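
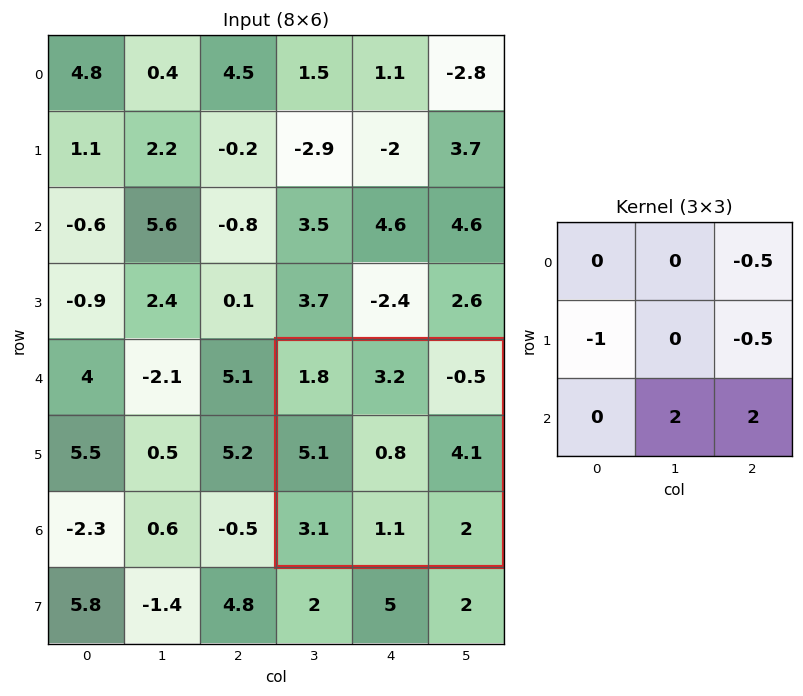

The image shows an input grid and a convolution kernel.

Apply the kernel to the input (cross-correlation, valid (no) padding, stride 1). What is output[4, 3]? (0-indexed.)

The receptive field on the input at this output position is [1.8 3.2 -0.5 / 5.1 0.8 4.1 / 3.1 1.1 2]. Elementwise product with the kernel and sum: -0.5·-0.5 + 5.1·-1 + 4.1·-0.5 + 1.1·2 + 2·2.

-0.7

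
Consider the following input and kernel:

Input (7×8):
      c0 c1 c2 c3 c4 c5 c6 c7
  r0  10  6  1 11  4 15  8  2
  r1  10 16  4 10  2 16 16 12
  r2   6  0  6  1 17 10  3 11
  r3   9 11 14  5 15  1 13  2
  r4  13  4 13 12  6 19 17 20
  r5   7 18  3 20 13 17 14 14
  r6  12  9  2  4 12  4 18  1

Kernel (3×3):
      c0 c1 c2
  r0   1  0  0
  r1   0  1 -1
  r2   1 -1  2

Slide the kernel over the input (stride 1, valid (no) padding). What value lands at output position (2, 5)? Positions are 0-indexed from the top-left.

The receptive field on the input at this output position is [10 3 11 / 1 13 2 / 19 17 20]. Elementwise product with the kernel and sum: 10·1 + 13·1 + 2·-1 + 19·1 + 17·-1 + 20·2.

63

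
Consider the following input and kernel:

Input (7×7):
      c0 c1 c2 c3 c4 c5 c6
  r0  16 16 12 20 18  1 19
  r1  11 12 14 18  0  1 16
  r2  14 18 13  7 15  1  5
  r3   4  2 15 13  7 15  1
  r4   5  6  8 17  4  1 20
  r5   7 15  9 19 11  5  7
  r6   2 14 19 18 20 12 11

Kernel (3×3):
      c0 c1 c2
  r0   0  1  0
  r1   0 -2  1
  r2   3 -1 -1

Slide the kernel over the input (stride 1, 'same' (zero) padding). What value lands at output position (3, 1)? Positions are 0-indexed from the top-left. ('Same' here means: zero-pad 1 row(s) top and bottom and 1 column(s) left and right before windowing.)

The receptive field on the zero-padded input at this output position is [14 18 13 / 4 2 15 / 5 6 8]. Elementwise product with the kernel and sum: 18·1 + 2·-2 + 15·1 + 5·3 + 6·-1 + 8·-1.

30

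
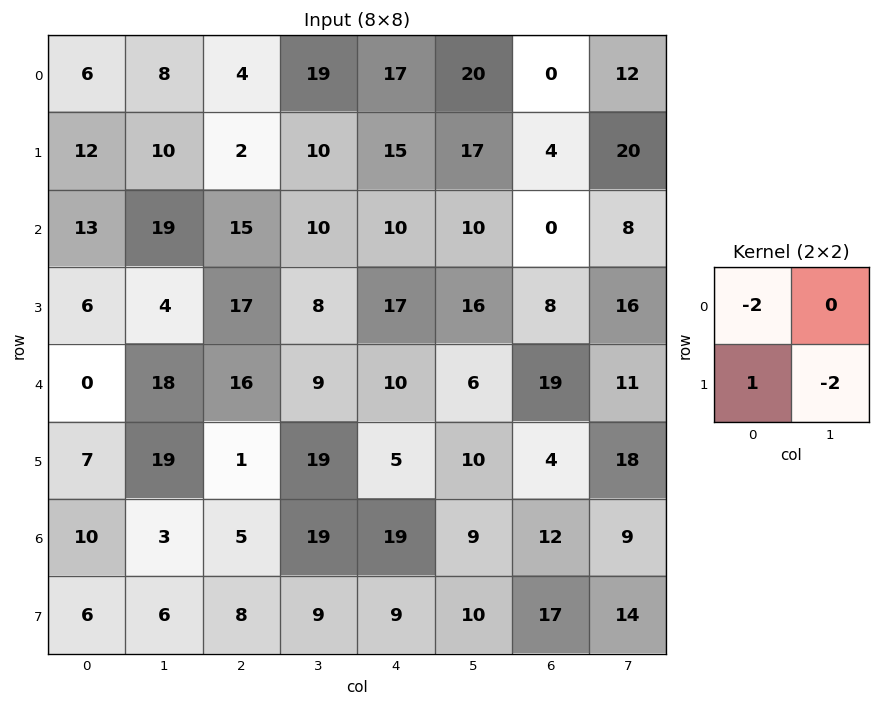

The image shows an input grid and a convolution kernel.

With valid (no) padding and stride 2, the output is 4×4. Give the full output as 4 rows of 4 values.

-20 -26 -53 -36
-28 -29 -35 -24
-31 -69 -35 -70
-26 -20 -49 -35

Output[0,0]: The receptive field on the input at this output position is [6 8 / 12 10]. Elementwise product with the kernel and sum: 6·-2 + 12·1 + 10·-2.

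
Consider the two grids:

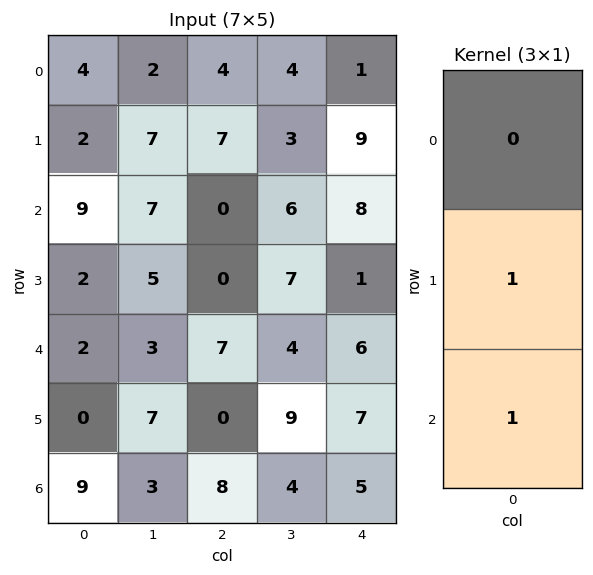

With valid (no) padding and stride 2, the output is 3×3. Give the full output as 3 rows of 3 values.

11 7 17
4 7 7
9 8 12

Output[0,0]: The receptive field on the input at this output position is [4 / 2 / 9]. Elementwise product with the kernel and sum: 2·1 + 9·1.
Output[0,1]: The receptive field on the input at this output position is [4 / 7 / 0]. Elementwise product with the kernel and sum: 7·1 + 0·1.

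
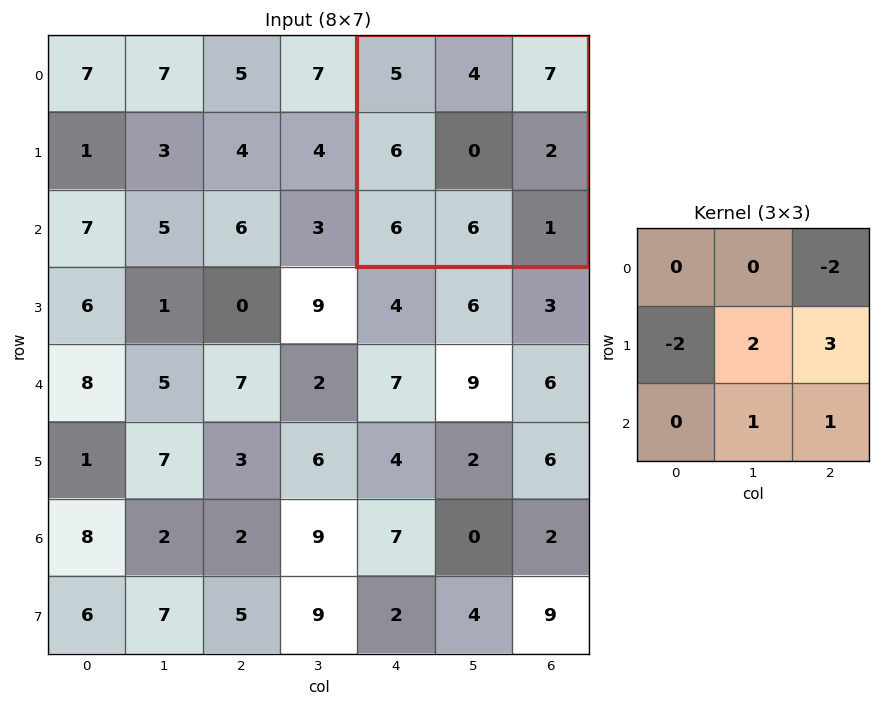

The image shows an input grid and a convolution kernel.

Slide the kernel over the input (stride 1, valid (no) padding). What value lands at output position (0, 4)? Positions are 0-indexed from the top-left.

-13

The receptive field on the input at this output position is [5 4 7 / 6 0 2 / 6 6 1]. Elementwise product with the kernel and sum: 7·-2 + 6·-2 + 0·2 + 2·3 + 6·1 + 1·1.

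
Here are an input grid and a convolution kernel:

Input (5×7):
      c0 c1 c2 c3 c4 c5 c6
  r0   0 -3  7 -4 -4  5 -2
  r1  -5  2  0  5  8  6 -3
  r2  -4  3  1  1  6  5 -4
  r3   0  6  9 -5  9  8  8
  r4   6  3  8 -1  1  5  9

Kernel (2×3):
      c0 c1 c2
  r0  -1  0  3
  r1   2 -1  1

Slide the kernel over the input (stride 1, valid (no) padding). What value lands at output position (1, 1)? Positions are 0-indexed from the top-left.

The receptive field on the input at this output position is [2 0 5 / 3 1 1]. Elementwise product with the kernel and sum: 2·-1 + 5·3 + 3·2 + 1·-1 + 1·1.

19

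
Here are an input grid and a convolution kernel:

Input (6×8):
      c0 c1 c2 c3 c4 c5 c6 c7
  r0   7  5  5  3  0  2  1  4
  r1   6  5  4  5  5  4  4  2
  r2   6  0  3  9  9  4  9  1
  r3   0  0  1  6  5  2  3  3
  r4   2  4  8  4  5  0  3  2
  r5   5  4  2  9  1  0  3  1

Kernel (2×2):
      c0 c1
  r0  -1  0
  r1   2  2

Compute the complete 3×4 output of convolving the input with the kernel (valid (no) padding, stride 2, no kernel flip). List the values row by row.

15 13 18 11
-6 11 5 3
16 14 -3 5

Output[0,0]: The receptive field on the input at this output position is [7 5 / 6 5]. Elementwise product with the kernel and sum: 7·-1 + 6·2 + 5·2.
Output[0,1]: The receptive field on the input at this output position is [5 3 / 4 5]. Elementwise product with the kernel and sum: 5·-1 + 4·2 + 5·2.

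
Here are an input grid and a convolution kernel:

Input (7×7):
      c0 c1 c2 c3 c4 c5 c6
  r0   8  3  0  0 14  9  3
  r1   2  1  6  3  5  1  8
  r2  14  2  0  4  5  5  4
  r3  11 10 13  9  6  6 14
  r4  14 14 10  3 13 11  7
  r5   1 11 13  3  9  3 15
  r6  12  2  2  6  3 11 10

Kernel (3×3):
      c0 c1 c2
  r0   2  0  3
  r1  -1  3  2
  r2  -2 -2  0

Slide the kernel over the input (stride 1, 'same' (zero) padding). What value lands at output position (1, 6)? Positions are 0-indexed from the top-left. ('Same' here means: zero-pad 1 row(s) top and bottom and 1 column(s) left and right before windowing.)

The receptive field on the zero-padded input at this output position is [9 3 0 / 1 8 0 / 5 4 0]. Elementwise product with the kernel and sum: 9·2 + 0·3 + 1·-1 + 8·3 + 0·2 + 5·-2 + 4·-2.

23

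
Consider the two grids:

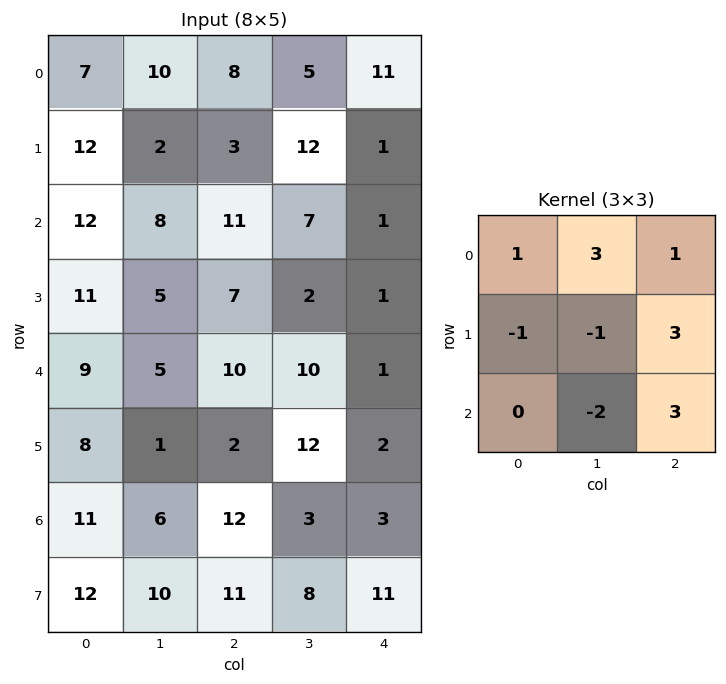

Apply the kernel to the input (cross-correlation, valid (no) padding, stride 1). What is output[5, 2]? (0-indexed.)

The receptive field on the input at this output position is [2 12 2 / 12 3 3 / 11 8 11]. Elementwise product with the kernel and sum: 2·1 + 12·3 + 2·1 + 12·-1 + 3·-1 + 3·3 + 8·-2 + 11·3.

51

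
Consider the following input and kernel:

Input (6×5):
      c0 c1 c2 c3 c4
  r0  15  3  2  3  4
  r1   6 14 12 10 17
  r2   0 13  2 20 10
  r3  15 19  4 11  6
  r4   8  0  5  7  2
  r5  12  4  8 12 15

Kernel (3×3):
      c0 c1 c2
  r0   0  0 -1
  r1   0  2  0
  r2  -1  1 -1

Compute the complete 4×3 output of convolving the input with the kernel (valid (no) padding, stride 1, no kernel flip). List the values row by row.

Output[0,0]: The receptive field on the input at this output position is [15 3 2 / 6 14 12 / 0 13 2]. Elementwise product with the kernel and sum: 2·-1 + 14·2 + 0·-1 + 13·1 + 2·-1.
Output[0,1]: The receptive field on the input at this output position is [3 2 3 / 14 12 10 / 13 2 20]. Elementwise product with the kernel and sum: 3·-1 + 12·2 + 13·-1 + 2·1 + 20·-1.

37 -10 24
14 -32 24
23 -14 12
-20 -9 -3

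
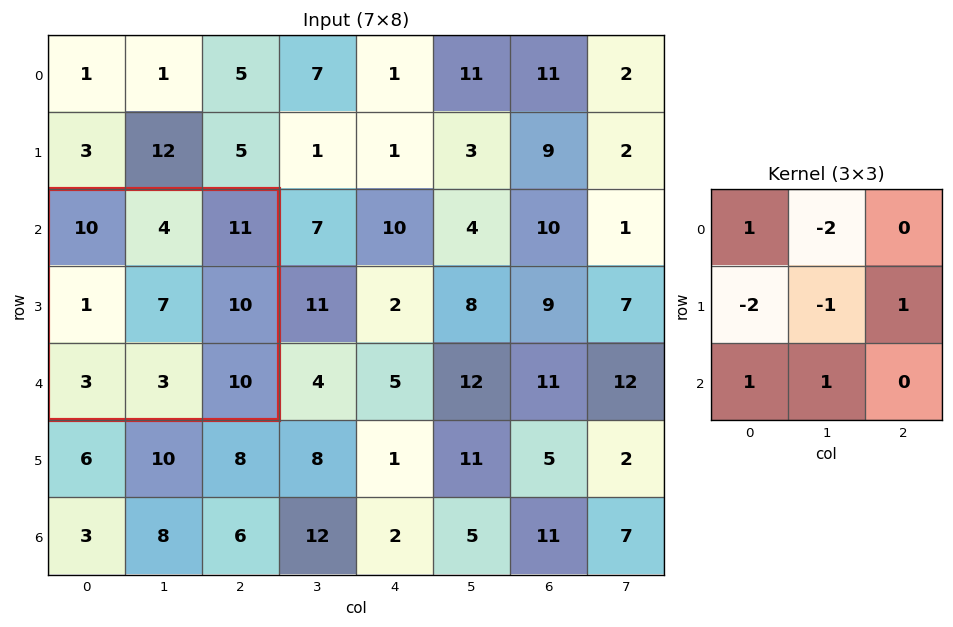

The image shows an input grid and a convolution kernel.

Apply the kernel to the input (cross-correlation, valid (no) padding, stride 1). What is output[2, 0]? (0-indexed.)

9

The receptive field on the input at this output position is [10 4 11 / 1 7 10 / 3 3 10]. Elementwise product with the kernel and sum: 10·1 + 4·-2 + 1·-2 + 7·-1 + 10·1 + 3·1 + 3·1.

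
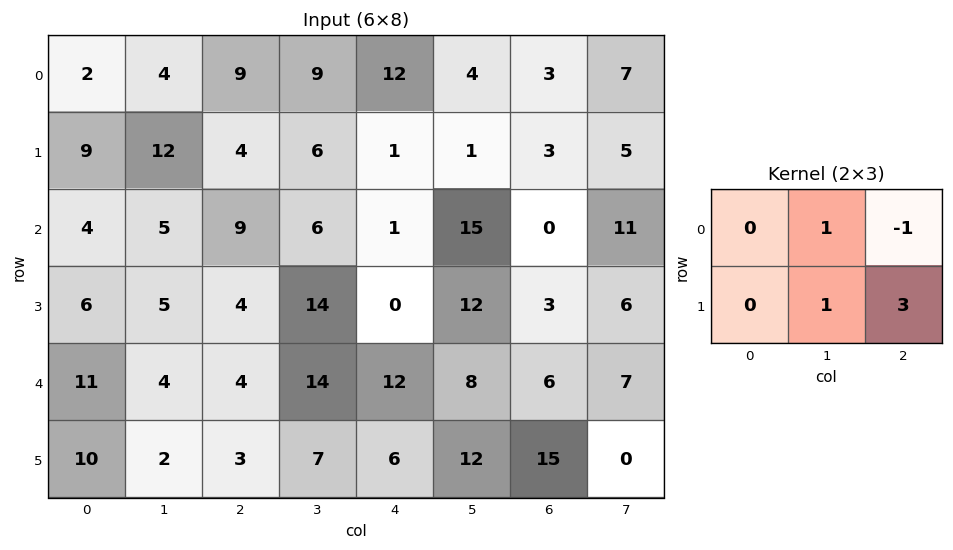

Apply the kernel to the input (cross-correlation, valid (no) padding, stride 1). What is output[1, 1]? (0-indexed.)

The receptive field on the input at this output position is [12 4 6 / 5 9 6]. Elementwise product with the kernel and sum: 4·1 + 6·-1 + 9·1 + 6·3.

25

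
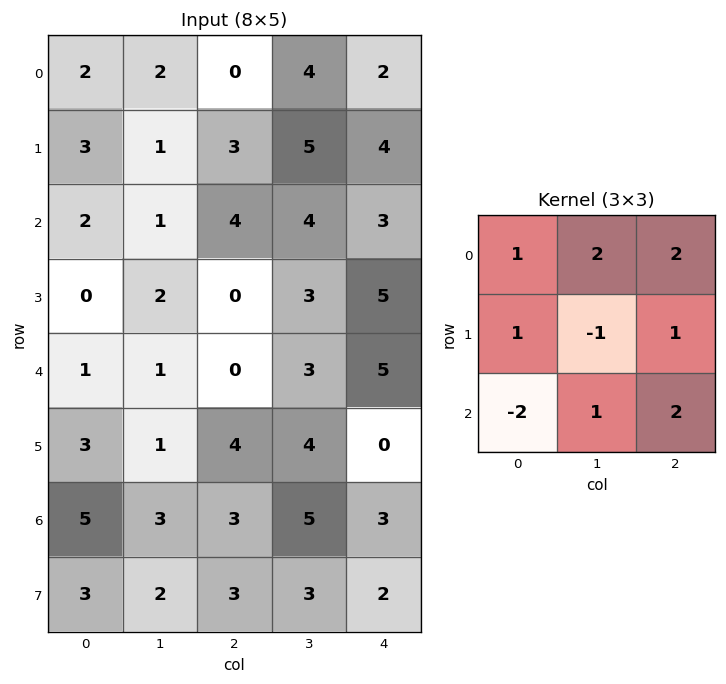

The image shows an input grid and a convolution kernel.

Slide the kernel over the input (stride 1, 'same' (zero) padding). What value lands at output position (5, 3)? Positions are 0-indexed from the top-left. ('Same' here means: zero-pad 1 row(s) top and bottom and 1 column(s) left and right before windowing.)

21

The receptive field on the zero-padded input at this output position is [0 3 5 / 4 4 0 / 3 5 3]. Elementwise product with the kernel and sum: 0·1 + 3·2 + 5·2 + 4·1 + 4·-1 + 0·1 + 3·-2 + 5·1 + 3·2.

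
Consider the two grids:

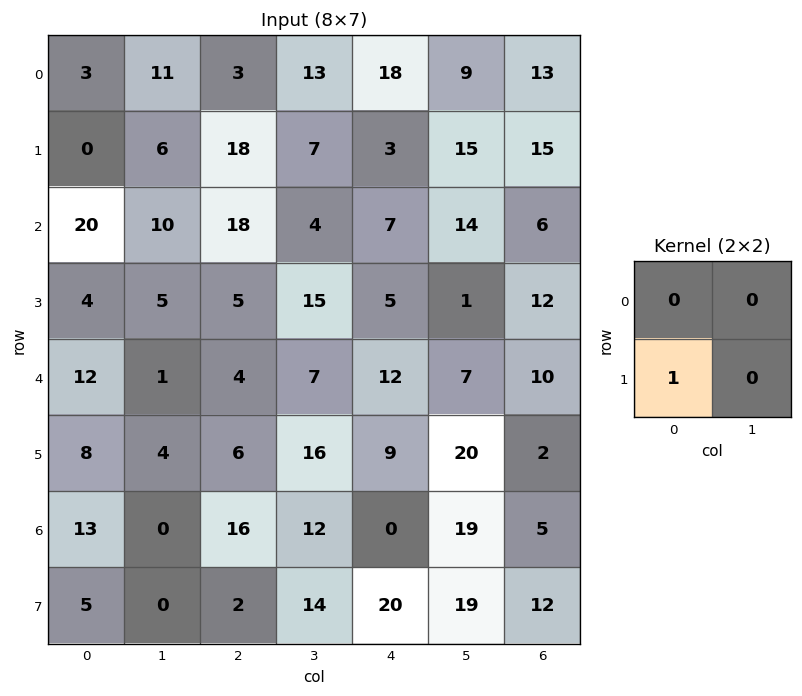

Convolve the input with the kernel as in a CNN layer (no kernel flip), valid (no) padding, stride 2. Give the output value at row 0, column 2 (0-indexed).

3

The receptive field on the input at this output position is [18 9 / 3 15]. Elementwise product with the kernel and sum: 3·1.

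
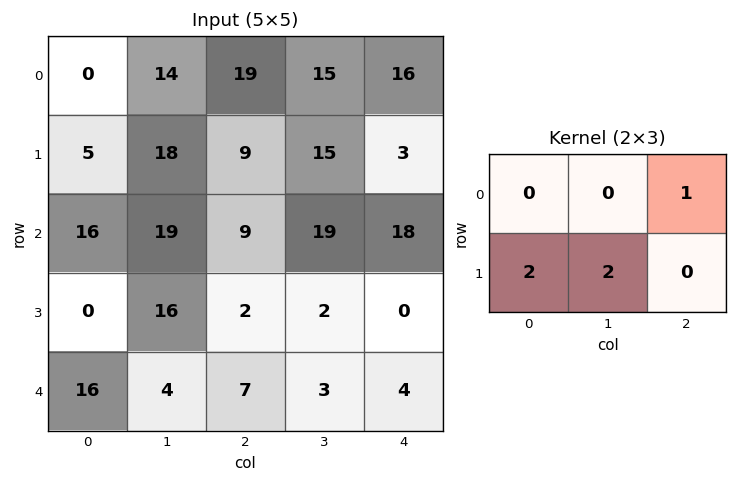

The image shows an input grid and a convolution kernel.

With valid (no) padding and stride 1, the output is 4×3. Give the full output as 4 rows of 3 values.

65 69 64
79 71 59
41 55 26
42 24 20

Output[0,0]: The receptive field on the input at this output position is [0 14 19 / 5 18 9]. Elementwise product with the kernel and sum: 19·1 + 5·2 + 18·2.
Output[0,1]: The receptive field on the input at this output position is [14 19 15 / 18 9 15]. Elementwise product with the kernel and sum: 15·1 + 18·2 + 9·2.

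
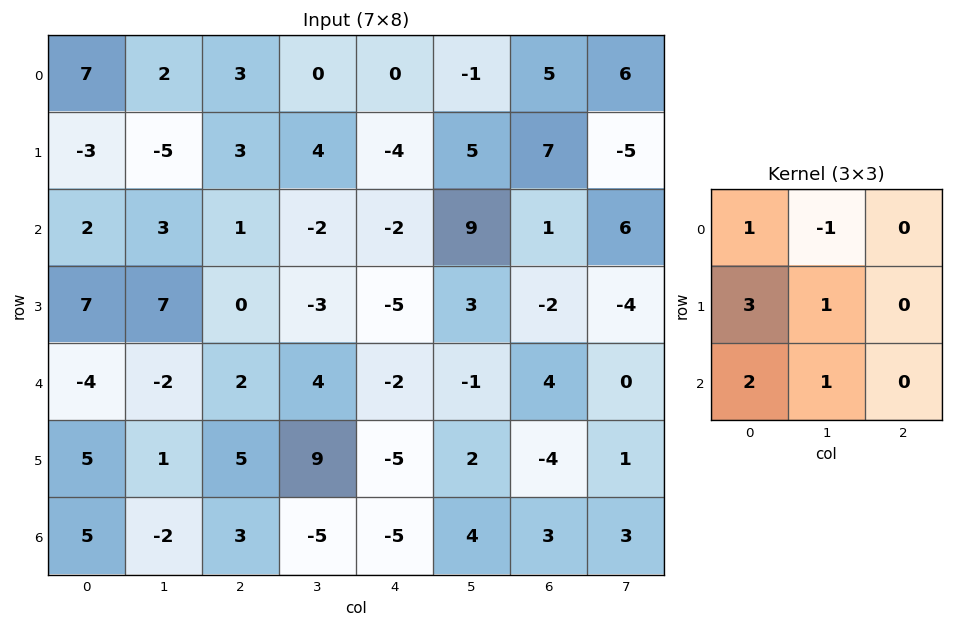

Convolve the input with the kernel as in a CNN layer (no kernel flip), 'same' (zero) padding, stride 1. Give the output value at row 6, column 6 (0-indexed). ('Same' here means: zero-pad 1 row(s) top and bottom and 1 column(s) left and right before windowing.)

The receptive field on the zero-padded input at this output position is [2 -4 1 / 4 3 3 / 0 0 0]. Elementwise product with the kernel and sum: 2·1 + -4·-1 + 4·3 + 3·1 + 0·2 + 0·1.

21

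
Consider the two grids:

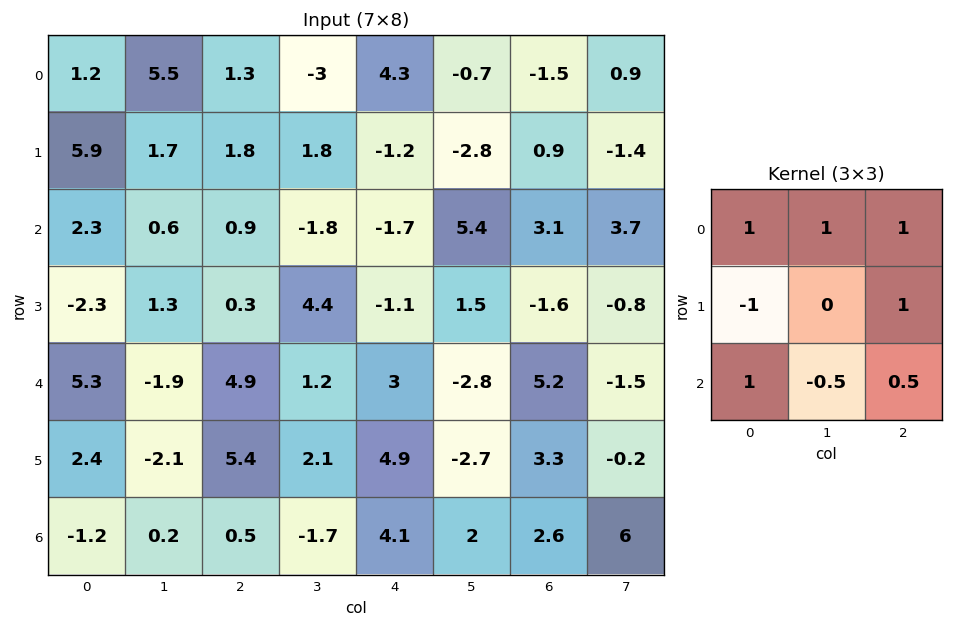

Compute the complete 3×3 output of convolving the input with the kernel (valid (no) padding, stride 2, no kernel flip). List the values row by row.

6.35 0.55 1.35
15.1 1.8 13.3
10.25 12 8.2

Output[0,0]: The receptive field on the input at this output position is [1.2 5.5 1.3 / 5.9 1.7 1.8 / 2.3 0.6 0.9]. Elementwise product with the kernel and sum: 1.2·1 + 5.5·1 + 1.3·1 + 5.9·-1 + 1.8·1 + 2.3·1 + 0.6·-0.5 + 0.9·0.5.
Output[0,1]: The receptive field on the input at this output position is [1.3 -3 4.3 / 1.8 1.8 -1.2 / 0.9 -1.8 -1.7]. Elementwise product with the kernel and sum: 1.3·1 + -3·1 + 4.3·1 + 1.8·-1 + -1.2·1 + 0.9·1 + -1.8·-0.5 + -1.7·0.5.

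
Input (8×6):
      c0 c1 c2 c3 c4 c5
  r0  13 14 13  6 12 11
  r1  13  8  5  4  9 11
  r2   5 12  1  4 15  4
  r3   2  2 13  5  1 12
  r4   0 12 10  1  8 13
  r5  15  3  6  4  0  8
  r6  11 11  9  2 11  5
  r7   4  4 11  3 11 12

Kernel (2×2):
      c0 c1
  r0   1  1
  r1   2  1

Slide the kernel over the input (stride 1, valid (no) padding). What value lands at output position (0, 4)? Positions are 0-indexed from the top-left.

The receptive field on the input at this output position is [12 11 / 9 11]. Elementwise product with the kernel and sum: 12·1 + 11·1 + 9·2 + 11·1.

52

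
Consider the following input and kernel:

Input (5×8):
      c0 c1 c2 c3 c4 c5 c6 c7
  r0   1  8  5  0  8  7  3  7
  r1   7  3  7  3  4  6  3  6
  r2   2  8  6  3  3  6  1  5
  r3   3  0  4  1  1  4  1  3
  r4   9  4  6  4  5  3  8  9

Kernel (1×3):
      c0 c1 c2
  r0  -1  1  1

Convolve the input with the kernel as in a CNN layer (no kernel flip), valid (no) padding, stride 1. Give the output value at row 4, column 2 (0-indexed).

The receptive field on the input at this output position is [6 4 5]. Elementwise product with the kernel and sum: 6·-1 + 4·1 + 5·1.

3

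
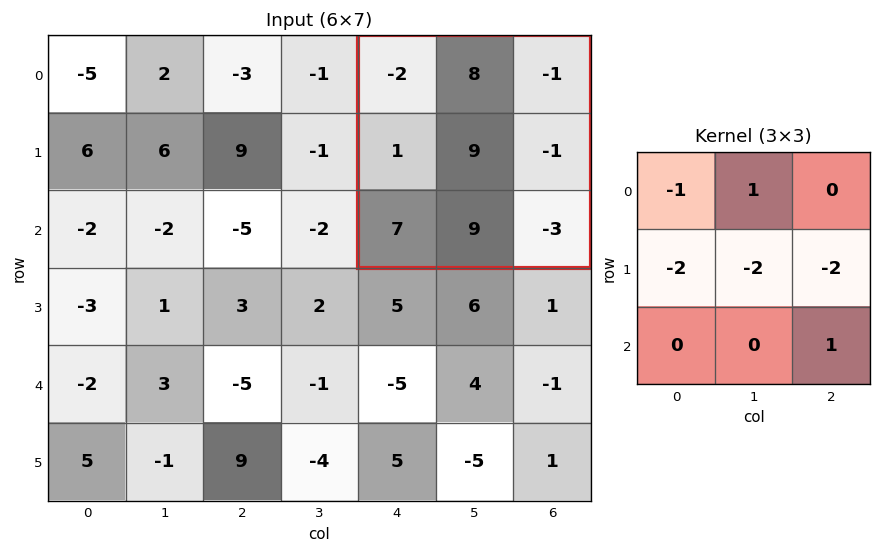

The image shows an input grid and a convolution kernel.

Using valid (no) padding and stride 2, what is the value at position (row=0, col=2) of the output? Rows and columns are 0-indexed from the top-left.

-11

The receptive field on the input at this output position is [-2 8 -1 / 1 9 -1 / 7 9 -3]. Elementwise product with the kernel and sum: -2·-1 + 8·1 + 1·-2 + 9·-2 + -1·-2 + -3·1.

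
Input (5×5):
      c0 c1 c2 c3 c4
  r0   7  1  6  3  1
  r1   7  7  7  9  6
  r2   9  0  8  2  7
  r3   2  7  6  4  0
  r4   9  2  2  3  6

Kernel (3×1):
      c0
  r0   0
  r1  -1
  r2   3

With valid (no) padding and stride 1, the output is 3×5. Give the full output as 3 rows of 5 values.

Output[0,0]: The receptive field on the input at this output position is [7 / 7 / 9]. Elementwise product with the kernel and sum: 7·-1 + 9·3.

20 -7 17 -3 15
-3 21 10 10 -7
25 -1 0 5 18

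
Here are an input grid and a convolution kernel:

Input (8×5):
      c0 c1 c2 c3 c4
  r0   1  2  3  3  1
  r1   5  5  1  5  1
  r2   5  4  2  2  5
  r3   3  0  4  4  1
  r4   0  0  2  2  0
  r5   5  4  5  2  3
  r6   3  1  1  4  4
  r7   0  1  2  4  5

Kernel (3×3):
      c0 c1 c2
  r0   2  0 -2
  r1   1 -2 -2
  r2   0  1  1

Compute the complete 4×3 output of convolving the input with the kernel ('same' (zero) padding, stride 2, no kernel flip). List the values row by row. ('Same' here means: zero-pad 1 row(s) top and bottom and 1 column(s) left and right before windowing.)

4 -4 2
-25 4 3
9 -9 13
-15 1 5

Output[0,0]: The receptive field on the zero-padded input at this output position is [0 0 0 / 0 1 2 / 0 5 5]. Elementwise product with the kernel and sum: 0·2 + 0·-2 + 0·1 + 1·-2 + 2·-2 + 5·1 + 5·1.
Output[0,1]: The receptive field on the zero-padded input at this output position is [0 0 0 / 2 3 3 / 5 1 5]. Elementwise product with the kernel and sum: 0·2 + 0·-2 + 2·1 + 3·-2 + 3·-2 + 1·1 + 5·1.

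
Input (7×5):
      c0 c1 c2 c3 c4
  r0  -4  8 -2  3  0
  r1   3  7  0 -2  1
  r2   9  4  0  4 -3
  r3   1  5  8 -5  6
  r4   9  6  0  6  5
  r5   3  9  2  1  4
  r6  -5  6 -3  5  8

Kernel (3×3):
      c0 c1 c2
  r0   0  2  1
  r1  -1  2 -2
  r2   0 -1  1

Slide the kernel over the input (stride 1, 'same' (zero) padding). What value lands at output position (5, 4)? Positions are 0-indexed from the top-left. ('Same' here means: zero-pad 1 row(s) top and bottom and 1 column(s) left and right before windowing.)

The receptive field on the zero-padded input at this output position is [6 5 0 / 1 4 0 / 5 8 0]. Elementwise product with the kernel and sum: 5·2 + 0·1 + 1·-1 + 4·2 + 0·-2 + 8·-1 + 0·1.

9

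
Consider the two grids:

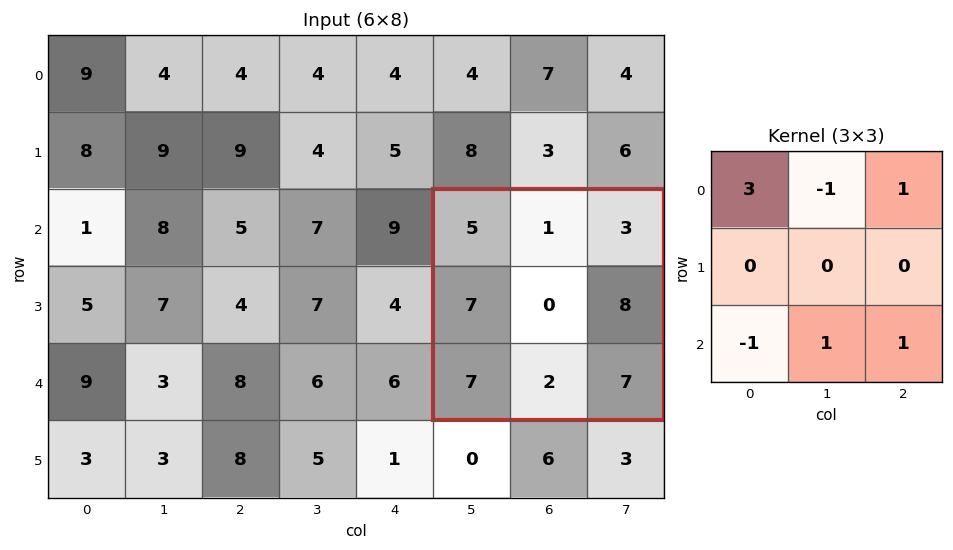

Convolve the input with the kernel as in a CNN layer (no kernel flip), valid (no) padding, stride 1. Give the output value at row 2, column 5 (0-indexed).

The receptive field on the input at this output position is [5 1 3 / 7 0 8 / 7 2 7]. Elementwise product with the kernel and sum: 5·3 + 1·-1 + 3·1 + 7·-1 + 2·1 + 7·1.

19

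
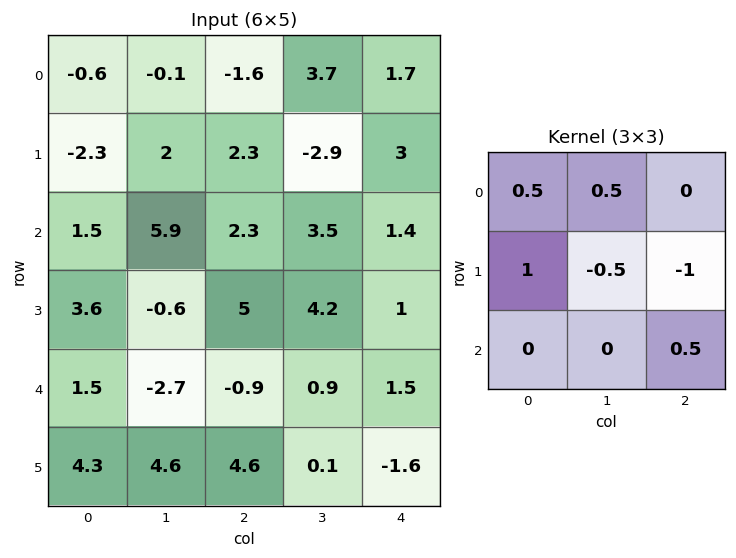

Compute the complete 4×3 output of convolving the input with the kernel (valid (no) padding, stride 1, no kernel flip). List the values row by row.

-4.8 4.65 2.5
-1.4 5.5 -0.65
2.15 -2.75 5.55
7.55 -0.9 0.95

Output[0,0]: The receptive field on the input at this output position is [-0.6 -0.1 -1.6 / -2.3 2 2.3 / 1.5 5.9 2.3]. Elementwise product with the kernel and sum: -0.6·0.5 + -0.1·0.5 + -2.3·1 + 2·-0.5 + 2.3·-1 + 2.3·0.5.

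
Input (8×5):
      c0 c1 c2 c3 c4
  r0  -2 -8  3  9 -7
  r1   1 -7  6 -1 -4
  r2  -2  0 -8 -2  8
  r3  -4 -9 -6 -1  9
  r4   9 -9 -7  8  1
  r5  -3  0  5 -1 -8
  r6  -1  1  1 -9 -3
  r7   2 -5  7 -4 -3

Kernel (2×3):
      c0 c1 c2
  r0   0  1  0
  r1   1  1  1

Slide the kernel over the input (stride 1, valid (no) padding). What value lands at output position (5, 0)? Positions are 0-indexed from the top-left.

The receptive field on the input at this output position is [-3 0 5 / -1 1 1]. Elementwise product with the kernel and sum: 0·1 + -1·1 + 1·1 + 1·1.

1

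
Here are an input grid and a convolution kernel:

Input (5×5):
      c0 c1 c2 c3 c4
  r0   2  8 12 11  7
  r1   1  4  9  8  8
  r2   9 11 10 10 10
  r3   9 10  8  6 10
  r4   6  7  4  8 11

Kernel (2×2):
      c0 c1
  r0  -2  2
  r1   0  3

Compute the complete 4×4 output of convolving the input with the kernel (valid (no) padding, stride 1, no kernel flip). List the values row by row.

Output[0,0]: The receptive field on the input at this output position is [2 8 / 1 4]. Elementwise product with the kernel and sum: 2·-2 + 8·2 + 4·3.
Output[0,1]: The receptive field on the input at this output position is [8 12 / 4 9]. Elementwise product with the kernel and sum: 8·-2 + 12·2 + 9·3.

24 35 22 16
39 40 28 30
34 22 18 30
23 8 20 41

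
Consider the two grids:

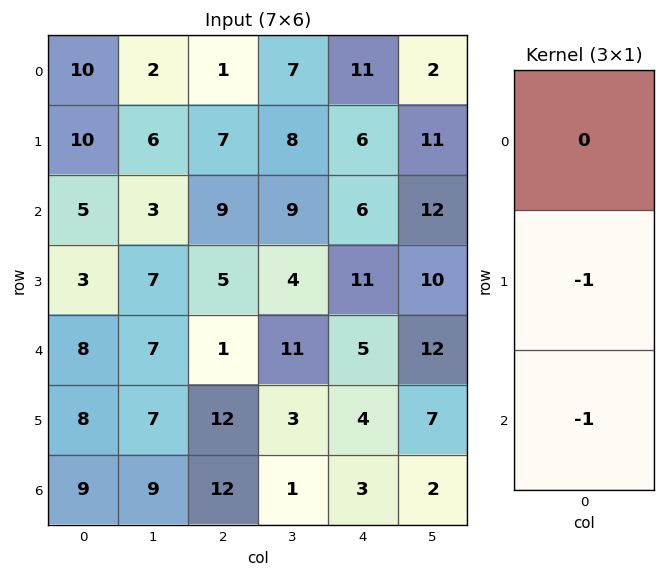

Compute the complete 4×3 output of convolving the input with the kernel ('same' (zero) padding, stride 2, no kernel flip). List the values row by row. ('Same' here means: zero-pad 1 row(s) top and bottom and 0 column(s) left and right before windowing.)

-20 -8 -17
-8 -14 -17
-16 -13 -9
-9 -12 -3

Output[0,0]: The receptive field on the zero-padded input at this output position is [0 / 10 / 10]. Elementwise product with the kernel and sum: 10·-1 + 10·-1.
Output[0,1]: The receptive field on the zero-padded input at this output position is [0 / 1 / 7]. Elementwise product with the kernel and sum: 1·-1 + 7·-1.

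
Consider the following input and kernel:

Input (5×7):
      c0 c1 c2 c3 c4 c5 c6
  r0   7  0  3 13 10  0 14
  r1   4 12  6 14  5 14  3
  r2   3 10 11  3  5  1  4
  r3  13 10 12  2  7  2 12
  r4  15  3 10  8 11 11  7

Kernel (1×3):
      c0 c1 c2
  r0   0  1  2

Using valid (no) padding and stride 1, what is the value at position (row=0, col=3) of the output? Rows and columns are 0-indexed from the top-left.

10

The receptive field on the input at this output position is [13 10 0]. Elementwise product with the kernel and sum: 10·1 + 0·2.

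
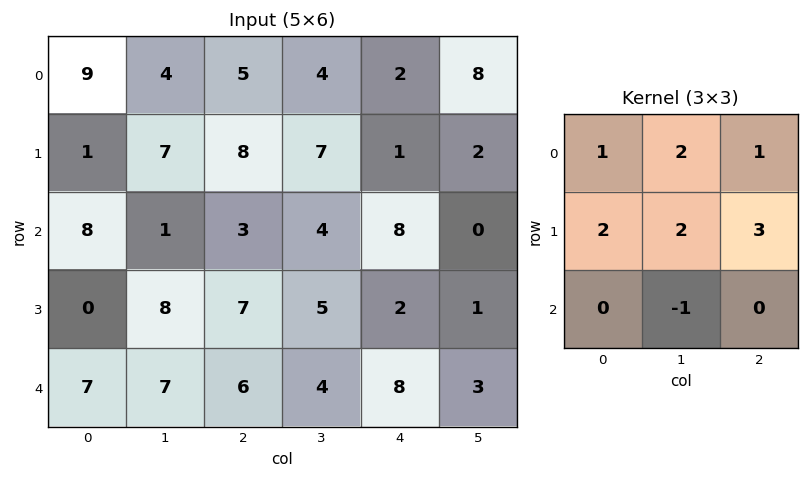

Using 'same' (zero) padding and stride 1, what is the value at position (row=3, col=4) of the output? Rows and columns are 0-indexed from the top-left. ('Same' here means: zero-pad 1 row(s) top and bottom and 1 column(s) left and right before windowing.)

The receptive field on the zero-padded input at this output position is [4 8 0 / 5 2 1 / 4 8 3]. Elementwise product with the kernel and sum: 4·1 + 8·2 + 0·1 + 5·2 + 2·2 + 1·3 + 8·-1.

29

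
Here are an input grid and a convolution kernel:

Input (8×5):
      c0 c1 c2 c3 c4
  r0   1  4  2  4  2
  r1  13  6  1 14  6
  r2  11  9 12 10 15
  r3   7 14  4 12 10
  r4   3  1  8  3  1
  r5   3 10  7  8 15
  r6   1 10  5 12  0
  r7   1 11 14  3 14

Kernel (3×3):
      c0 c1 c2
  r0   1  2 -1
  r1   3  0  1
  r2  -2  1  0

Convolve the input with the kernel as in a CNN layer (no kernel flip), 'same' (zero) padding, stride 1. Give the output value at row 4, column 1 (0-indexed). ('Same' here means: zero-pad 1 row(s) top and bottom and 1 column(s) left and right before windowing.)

The receptive field on the zero-padded input at this output position is [7 14 4 / 3 1 8 / 3 10 7]. Elementwise product with the kernel and sum: 7·1 + 14·2 + 4·-1 + 3·3 + 8·1 + 3·-2 + 10·1.

52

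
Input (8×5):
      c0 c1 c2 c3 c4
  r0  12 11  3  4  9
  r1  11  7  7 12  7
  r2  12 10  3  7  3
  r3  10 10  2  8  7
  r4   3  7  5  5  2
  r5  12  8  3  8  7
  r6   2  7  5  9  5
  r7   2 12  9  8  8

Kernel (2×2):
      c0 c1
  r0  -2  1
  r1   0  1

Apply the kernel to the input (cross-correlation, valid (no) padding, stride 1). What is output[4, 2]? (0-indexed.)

The receptive field on the input at this output position is [5 5 / 3 8]. Elementwise product with the kernel and sum: 5·-2 + 5·1 + 8·1.

3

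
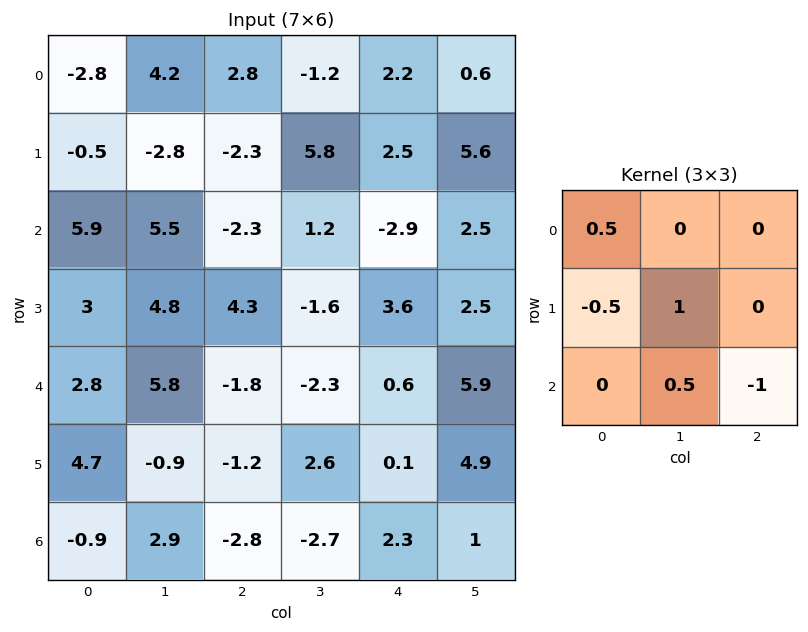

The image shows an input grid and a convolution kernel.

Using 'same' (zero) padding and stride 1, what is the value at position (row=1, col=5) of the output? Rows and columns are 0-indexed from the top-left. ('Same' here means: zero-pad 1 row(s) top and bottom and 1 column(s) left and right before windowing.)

The receptive field on the zero-padded input at this output position is [2.2 0.6 0 / 2.5 5.6 0 / -2.9 2.5 0]. Elementwise product with the kernel and sum: 2.2·0.5 + 2.5·-0.5 + 5.6·1 + 2.5·0.5 + 0·-1.

6.7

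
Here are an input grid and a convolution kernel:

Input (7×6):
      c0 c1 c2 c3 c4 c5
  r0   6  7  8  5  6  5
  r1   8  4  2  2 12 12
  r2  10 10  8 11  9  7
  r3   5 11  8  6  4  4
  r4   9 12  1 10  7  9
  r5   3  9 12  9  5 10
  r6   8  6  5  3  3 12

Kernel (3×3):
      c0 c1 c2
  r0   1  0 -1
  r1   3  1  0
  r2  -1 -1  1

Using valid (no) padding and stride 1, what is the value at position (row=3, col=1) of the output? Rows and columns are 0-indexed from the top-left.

30

The receptive field on the input at this output position is [11 8 6 / 12 1 10 / 9 12 9]. Elementwise product with the kernel and sum: 11·1 + 6·-1 + 12·3 + 1·1 + 9·-1 + 12·-1 + 9·1.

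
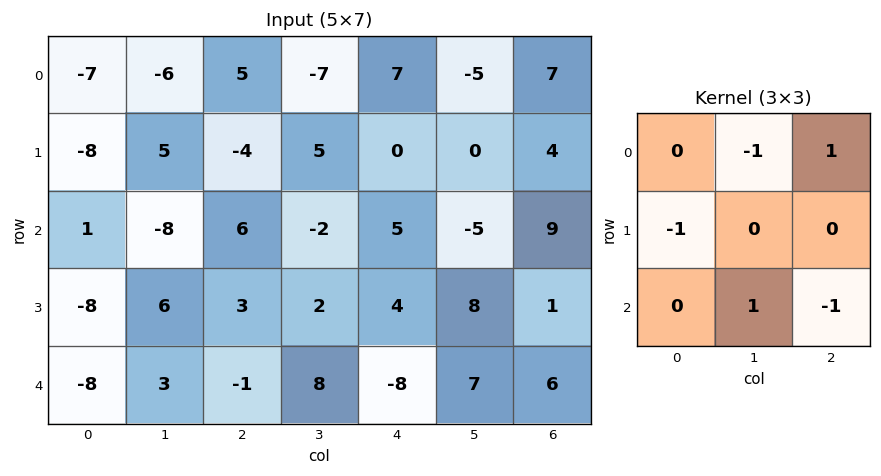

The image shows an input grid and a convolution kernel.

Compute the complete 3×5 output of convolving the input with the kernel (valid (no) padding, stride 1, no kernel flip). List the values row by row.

5 -9 11 -7 -2
-7 18 -13 -2 6
26 -23 20 -27 11

Output[0,0]: The receptive field on the input at this output position is [-7 -6 5 / -8 5 -4 / 1 -8 6]. Elementwise product with the kernel and sum: -6·-1 + 5·1 + -8·-1 + -8·1 + 6·-1.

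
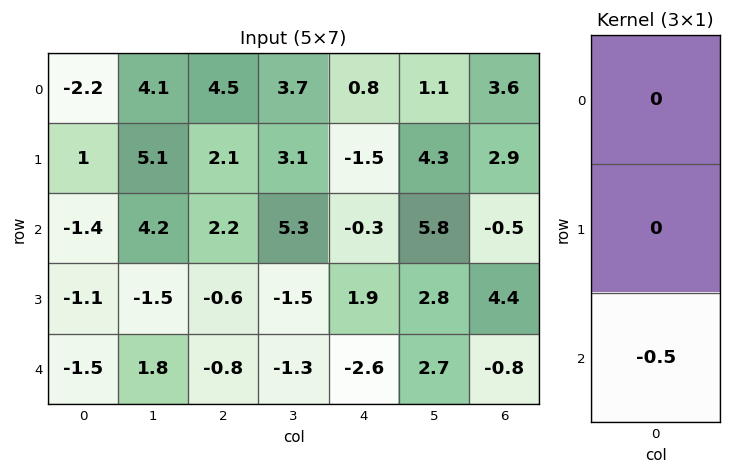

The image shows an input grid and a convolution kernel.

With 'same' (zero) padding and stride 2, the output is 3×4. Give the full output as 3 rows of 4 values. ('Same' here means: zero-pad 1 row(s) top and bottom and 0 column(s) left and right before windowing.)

Output[0,0]: The receptive field on the zero-padded input at this output position is [0 / -2.2 / 1]. Elementwise product with the kernel and sum: 1·-0.5.
Output[0,1]: The receptive field on the zero-padded input at this output position is [0 / 4.5 / 2.1]. Elementwise product with the kernel and sum: 2.1·-0.5.

-0.5 -1.05 0.75 -1.45
0.55 0.3 -0.95 -2.2
0 0 0 0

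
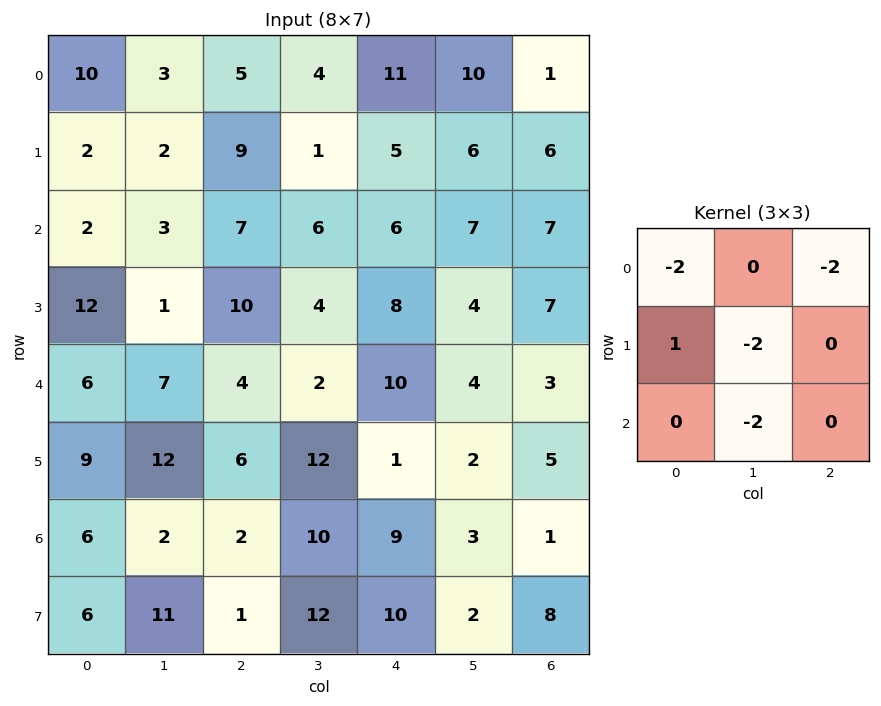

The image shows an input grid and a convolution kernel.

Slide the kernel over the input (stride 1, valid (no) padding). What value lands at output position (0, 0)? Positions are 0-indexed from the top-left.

-38

The receptive field on the input at this output position is [10 3 5 / 2 2 9 / 2 3 7]. Elementwise product with the kernel and sum: 10·-2 + 5·-2 + 2·1 + 2·-2 + 3·-2.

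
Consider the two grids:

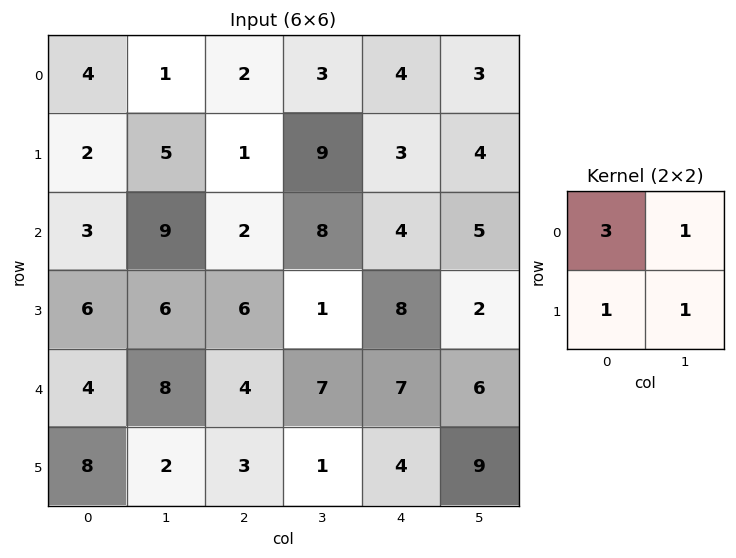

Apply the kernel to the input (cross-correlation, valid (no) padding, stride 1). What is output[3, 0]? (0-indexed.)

The receptive field on the input at this output position is [6 6 / 4 8]. Elementwise product with the kernel and sum: 6·3 + 6·1 + 4·1 + 8·1.

36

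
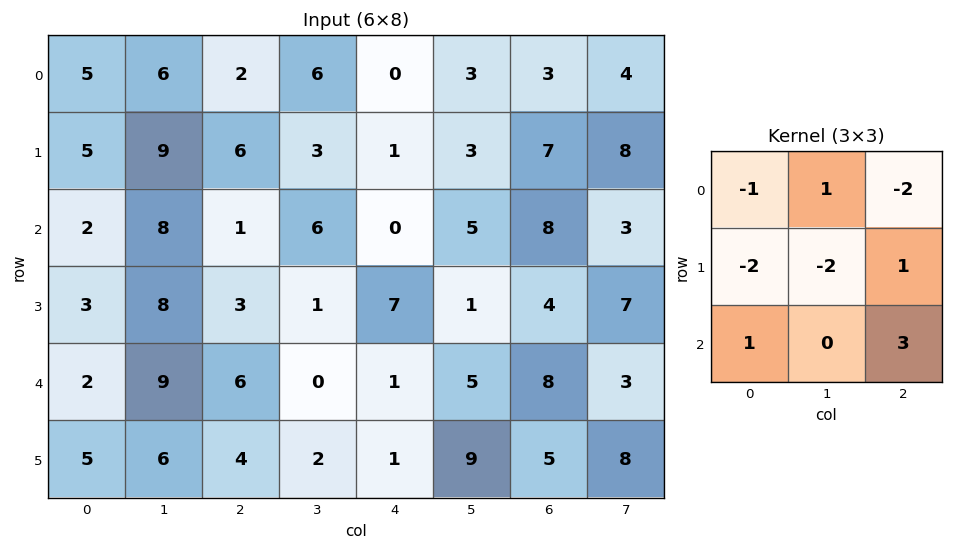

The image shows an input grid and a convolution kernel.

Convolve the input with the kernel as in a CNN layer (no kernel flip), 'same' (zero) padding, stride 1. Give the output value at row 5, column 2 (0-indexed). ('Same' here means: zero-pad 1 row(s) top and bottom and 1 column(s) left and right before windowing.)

The receptive field on the zero-padded input at this output position is [9 6 0 / 6 4 2 / 0 0 0]. Elementwise product with the kernel and sum: 9·-1 + 6·1 + 0·-2 + 6·-2 + 4·-2 + 2·1 + 0·1 + 0·3.

-21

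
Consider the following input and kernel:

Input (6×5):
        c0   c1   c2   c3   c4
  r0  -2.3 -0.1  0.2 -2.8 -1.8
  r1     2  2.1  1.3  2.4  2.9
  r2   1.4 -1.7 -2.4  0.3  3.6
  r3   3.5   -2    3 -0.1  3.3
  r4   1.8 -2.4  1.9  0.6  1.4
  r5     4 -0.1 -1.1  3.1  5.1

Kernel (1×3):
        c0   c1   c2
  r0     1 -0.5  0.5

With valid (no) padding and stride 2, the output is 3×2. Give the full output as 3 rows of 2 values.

-2.15 0.7
1.05 -0.75
3.95 2.3

Output[0,0]: The receptive field on the input at this output position is [-2.3 -0.1 0.2]. Elementwise product with the kernel and sum: -2.3·1 + -0.1·-0.5 + 0.2·0.5.
Output[0,1]: The receptive field on the input at this output position is [0.2 -2.8 -1.8]. Elementwise product with the kernel and sum: 0.2·1 + -2.8·-0.5 + -1.8·0.5.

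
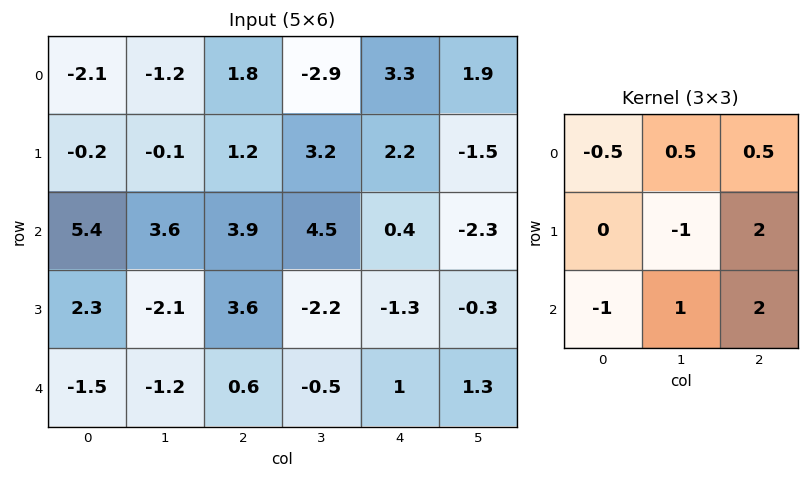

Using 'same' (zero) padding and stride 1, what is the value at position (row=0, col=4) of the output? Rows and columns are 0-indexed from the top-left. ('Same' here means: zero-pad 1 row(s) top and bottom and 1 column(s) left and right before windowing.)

The receptive field on the zero-padded input at this output position is [0 0 0 / -2.9 3.3 1.9 / 3.2 2.2 -1.5]. Elementwise product with the kernel and sum: 0·-0.5 + 0·0.5 + 0·0.5 + 3.3·-1 + 1.9·2 + 3.2·-1 + 2.2·1 + -1.5·2.

-3.5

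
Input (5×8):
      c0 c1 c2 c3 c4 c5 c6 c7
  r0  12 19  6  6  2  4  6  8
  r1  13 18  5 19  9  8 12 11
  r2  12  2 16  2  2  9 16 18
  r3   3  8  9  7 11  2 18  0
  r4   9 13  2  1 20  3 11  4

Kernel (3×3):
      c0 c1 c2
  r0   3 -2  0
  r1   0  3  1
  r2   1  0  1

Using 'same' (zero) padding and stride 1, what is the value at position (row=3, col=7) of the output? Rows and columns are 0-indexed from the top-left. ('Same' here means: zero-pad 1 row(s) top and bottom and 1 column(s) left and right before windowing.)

The receptive field on the zero-padded input at this output position is [16 18 0 / 18 0 0 / 11 4 0]. Elementwise product with the kernel and sum: 16·3 + 18·-2 + 0·3 + 0·1 + 11·1 + 0·1.

23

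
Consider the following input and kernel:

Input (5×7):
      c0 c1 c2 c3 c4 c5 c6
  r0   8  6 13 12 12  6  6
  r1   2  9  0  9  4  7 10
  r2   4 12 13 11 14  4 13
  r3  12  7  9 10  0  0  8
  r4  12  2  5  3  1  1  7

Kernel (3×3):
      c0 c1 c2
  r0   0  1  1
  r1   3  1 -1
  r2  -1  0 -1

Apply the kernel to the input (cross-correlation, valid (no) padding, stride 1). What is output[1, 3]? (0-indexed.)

The receptive field on the input at this output position is [9 4 7 / 11 14 4 / 10 0 0]. Elementwise product with the kernel and sum: 4·1 + 7·1 + 11·3 + 14·1 + 4·-1 + 10·-1 + 0·-1.

44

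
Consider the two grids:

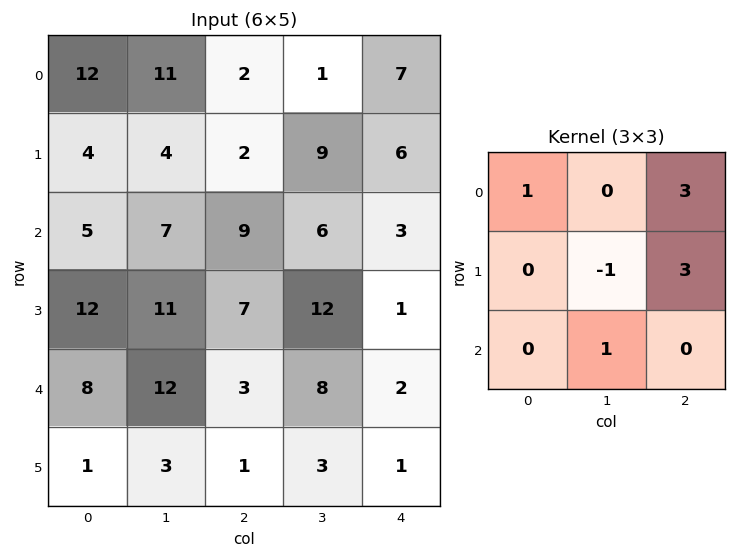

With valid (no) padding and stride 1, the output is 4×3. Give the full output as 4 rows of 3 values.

Output[0,0]: The receptive field on the input at this output position is [12 11 2 / 4 4 2 / 5 7 9]. Elementwise product with the kernel and sum: 12·1 + 2·3 + 4·-1 + 2·3 + 7·1.

27 48 38
41 47 35
54 57 17
33 69 11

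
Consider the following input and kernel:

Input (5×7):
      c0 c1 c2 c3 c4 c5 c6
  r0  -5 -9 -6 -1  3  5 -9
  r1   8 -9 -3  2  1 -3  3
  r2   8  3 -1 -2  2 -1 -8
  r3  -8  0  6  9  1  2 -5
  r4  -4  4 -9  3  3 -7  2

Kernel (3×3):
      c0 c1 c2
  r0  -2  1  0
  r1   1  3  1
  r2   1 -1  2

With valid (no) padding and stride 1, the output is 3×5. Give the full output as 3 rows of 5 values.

-18 -4 20 1 -19
-5 25 2 12 -25
-41 39 28 6 11

Output[0,0]: The receptive field on the input at this output position is [-5 -9 -6 / 8 -9 -3 / 8 3 -1]. Elementwise product with the kernel and sum: -5·-2 + -9·1 + 8·1 + -9·3 + -3·1 + 8·1 + 3·-1 + -1·2.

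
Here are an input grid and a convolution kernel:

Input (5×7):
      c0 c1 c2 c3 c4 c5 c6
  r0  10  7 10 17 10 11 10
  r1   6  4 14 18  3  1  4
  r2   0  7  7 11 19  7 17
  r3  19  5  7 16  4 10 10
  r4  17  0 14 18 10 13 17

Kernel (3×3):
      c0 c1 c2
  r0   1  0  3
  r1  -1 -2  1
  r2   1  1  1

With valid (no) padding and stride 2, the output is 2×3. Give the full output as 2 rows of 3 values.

54 30 82
30 71 96

Output[0,0]: The receptive field on the input at this output position is [10 7 10 / 6 4 14 / 0 7 7]. Elementwise product with the kernel and sum: 10·1 + 10·3 + 6·-1 + 4·-2 + 14·1 + 0·1 + 7·1 + 7·1.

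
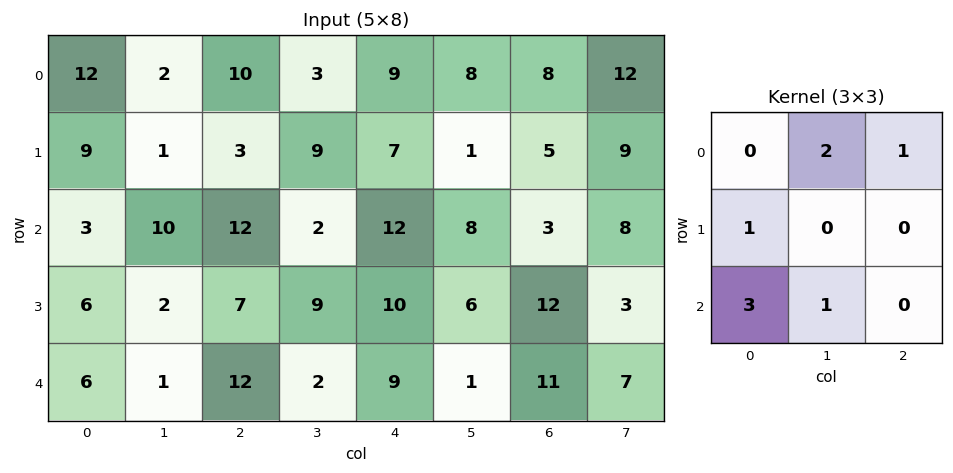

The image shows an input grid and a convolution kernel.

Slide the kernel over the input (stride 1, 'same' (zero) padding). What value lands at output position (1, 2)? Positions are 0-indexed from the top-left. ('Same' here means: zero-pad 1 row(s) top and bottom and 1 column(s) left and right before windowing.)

66

The receptive field on the zero-padded input at this output position is [2 10 3 / 1 3 9 / 10 12 2]. Elementwise product with the kernel and sum: 10·2 + 3·1 + 1·1 + 10·3 + 12·1.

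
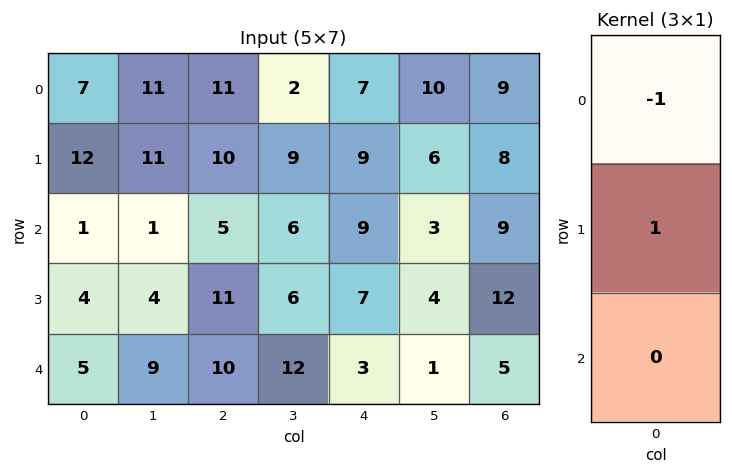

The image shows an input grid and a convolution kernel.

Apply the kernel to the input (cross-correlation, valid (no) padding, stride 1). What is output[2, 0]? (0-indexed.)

The receptive field on the input at this output position is [1 / 4 / 5]. Elementwise product with the kernel and sum: 1·-1 + 4·1.

3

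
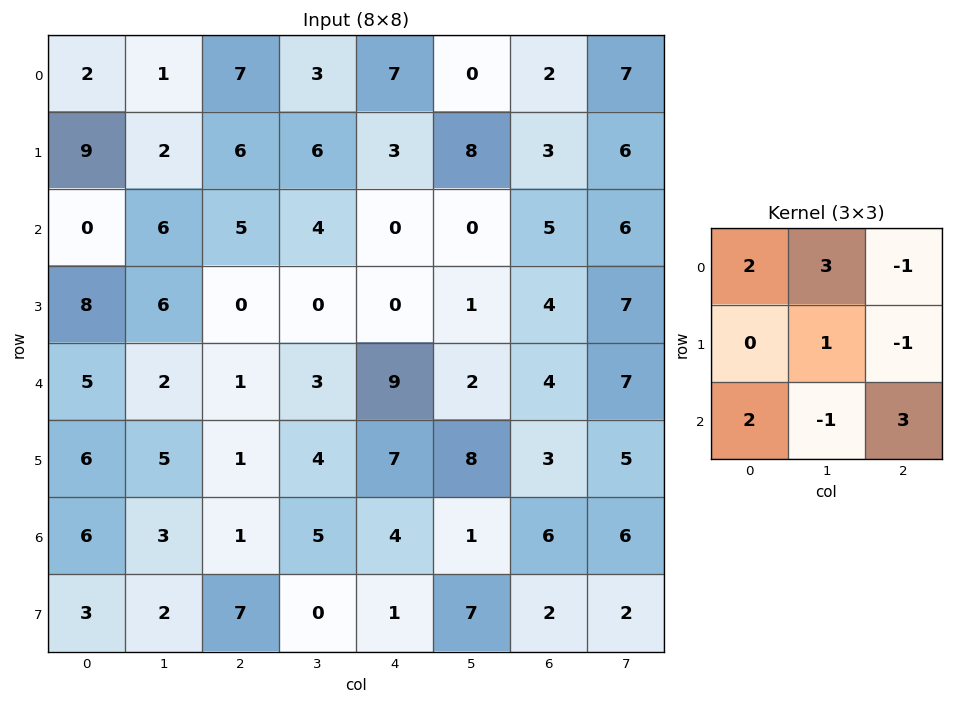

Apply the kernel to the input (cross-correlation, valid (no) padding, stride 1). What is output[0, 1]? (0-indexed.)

The receptive field on the input at this output position is [1 7 3 / 2 6 6 / 6 5 4]. Elementwise product with the kernel and sum: 1·2 + 7·3 + 3·-1 + 6·1 + 6·-1 + 6·2 + 5·-1 + 4·3.

39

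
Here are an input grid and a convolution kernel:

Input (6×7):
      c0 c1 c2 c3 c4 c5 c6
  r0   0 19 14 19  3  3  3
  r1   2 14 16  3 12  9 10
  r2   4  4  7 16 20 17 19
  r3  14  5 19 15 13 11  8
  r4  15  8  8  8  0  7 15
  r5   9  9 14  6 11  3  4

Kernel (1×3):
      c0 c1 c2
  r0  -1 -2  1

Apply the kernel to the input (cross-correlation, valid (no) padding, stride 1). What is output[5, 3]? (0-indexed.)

-25

The receptive field on the input at this output position is [6 11 3]. Elementwise product with the kernel and sum: 6·-1 + 11·-2 + 3·1.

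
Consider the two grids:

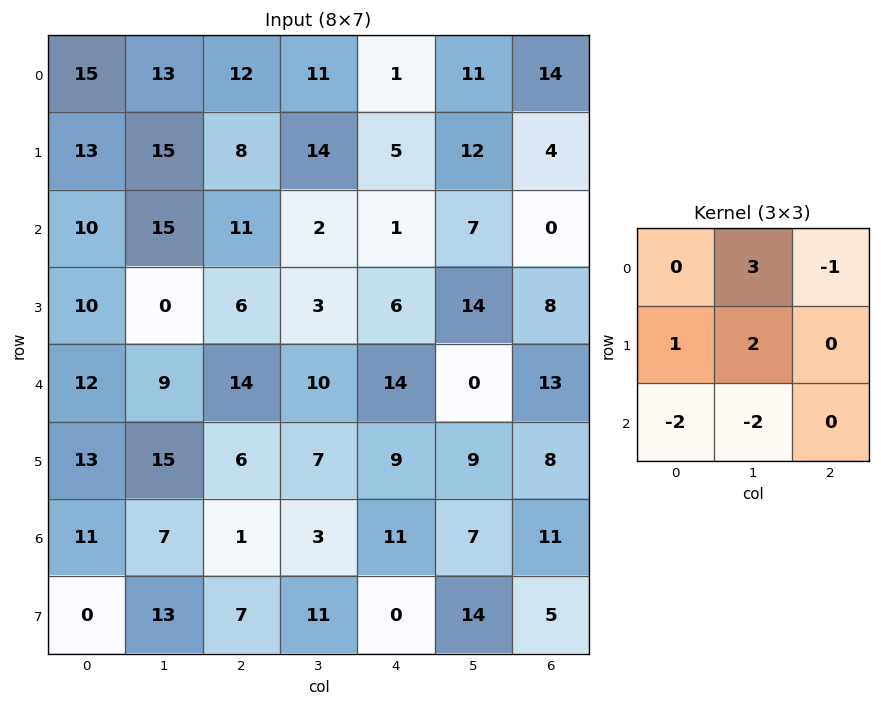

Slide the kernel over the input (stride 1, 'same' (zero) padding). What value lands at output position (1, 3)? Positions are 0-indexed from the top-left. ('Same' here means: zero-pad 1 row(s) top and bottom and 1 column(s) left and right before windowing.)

42

The receptive field on the zero-padded input at this output position is [12 11 1 / 8 14 5 / 11 2 1]. Elementwise product with the kernel and sum: 11·3 + 1·-1 + 8·1 + 14·2 + 11·-2 + 2·-2.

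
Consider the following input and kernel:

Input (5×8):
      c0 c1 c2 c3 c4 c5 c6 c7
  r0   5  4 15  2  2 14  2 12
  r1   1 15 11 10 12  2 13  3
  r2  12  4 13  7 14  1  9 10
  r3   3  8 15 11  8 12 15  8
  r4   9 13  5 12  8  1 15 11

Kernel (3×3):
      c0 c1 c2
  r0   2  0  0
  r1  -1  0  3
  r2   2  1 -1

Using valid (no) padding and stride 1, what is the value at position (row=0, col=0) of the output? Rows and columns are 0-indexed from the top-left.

The receptive field on the input at this output position is [5 4 15 / 1 15 11 / 12 4 13]. Elementwise product with the kernel and sum: 5·2 + 1·-1 + 11·3 + 12·2 + 4·1 + 13·-1.

57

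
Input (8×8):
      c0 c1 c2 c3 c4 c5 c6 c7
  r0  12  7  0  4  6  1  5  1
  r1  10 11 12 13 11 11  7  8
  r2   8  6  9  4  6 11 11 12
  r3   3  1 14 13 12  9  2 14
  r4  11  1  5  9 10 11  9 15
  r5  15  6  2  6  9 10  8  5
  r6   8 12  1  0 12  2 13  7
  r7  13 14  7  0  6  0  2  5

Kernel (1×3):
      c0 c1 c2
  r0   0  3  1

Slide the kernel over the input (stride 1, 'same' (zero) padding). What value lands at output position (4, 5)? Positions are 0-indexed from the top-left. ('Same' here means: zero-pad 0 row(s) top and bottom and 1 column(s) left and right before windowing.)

42

The receptive field on the zero-padded input at this output position is [10 11 9]. Elementwise product with the kernel and sum: 11·3 + 9·1.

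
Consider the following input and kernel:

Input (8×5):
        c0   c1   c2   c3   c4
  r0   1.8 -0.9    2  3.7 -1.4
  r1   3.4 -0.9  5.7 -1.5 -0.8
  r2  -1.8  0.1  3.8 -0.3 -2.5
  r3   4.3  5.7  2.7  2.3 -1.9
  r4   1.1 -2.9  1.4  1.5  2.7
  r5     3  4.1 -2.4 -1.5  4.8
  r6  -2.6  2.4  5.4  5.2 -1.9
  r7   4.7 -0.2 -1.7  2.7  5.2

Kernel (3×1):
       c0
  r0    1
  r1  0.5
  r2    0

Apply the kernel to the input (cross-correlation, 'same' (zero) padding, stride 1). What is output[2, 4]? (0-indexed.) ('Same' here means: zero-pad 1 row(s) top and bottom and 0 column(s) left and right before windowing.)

-2.05

The receptive field on the zero-padded input at this output position is [-0.8 / -2.5 / -1.9]. Elementwise product with the kernel and sum: -0.8·1 + -2.5·0.5.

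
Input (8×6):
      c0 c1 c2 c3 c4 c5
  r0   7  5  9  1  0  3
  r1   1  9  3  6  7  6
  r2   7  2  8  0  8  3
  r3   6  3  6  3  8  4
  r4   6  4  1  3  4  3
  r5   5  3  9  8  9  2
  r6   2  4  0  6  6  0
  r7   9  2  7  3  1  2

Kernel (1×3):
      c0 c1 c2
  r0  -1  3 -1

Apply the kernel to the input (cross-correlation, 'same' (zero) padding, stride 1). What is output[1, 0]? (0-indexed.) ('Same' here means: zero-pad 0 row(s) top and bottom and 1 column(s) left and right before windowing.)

-6

The receptive field on the zero-padded input at this output position is [0 1 9]. Elementwise product with the kernel and sum: 0·-1 + 1·3 + 9·-1.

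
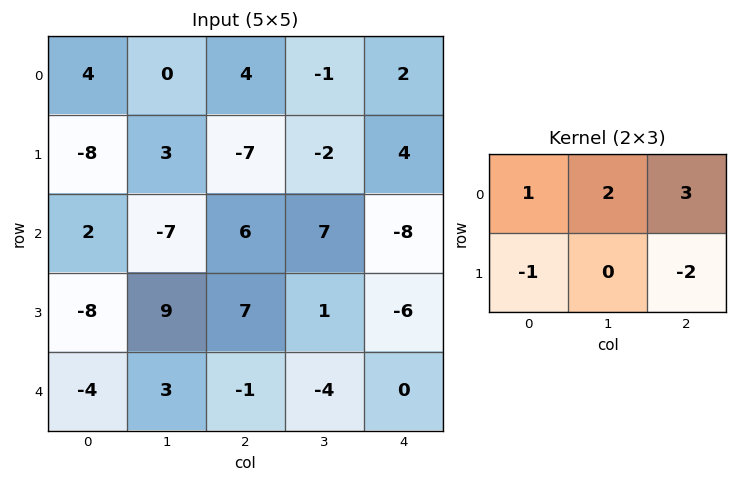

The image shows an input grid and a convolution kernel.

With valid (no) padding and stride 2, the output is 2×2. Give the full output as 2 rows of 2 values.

38 7
0 1

Output[0,0]: The receptive field on the input at this output position is [4 0 4 / -8 3 -7]. Elementwise product with the kernel and sum: 4·1 + 0·2 + 4·3 + -8·-1 + -7·-2.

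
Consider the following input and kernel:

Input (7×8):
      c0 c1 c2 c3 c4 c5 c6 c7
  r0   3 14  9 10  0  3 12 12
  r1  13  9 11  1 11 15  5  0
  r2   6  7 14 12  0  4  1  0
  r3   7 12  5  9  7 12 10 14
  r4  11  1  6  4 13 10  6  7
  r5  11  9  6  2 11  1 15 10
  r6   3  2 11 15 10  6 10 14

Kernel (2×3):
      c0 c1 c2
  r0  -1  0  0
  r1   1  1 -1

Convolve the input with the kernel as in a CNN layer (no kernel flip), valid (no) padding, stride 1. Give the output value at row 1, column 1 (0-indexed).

The receptive field on the input at this output position is [9 11 1 / 7 14 12]. Elementwise product with the kernel and sum: 9·-1 + 7·1 + 14·1 + 12·-1.

0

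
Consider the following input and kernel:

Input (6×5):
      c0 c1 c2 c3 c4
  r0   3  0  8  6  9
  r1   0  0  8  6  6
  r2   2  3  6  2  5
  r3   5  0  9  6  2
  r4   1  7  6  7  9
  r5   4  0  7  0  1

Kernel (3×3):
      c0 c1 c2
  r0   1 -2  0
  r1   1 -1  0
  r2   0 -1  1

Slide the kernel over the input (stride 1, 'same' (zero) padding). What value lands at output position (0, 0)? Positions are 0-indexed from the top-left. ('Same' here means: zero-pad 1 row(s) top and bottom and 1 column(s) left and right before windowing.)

The receptive field on the zero-padded input at this output position is [0 0 0 / 0 3 0 / 0 0 0]. Elementwise product with the kernel and sum: 0·1 + 0·-2 + 0·1 + 3·-1 + 0·-1 + 0·1.

-3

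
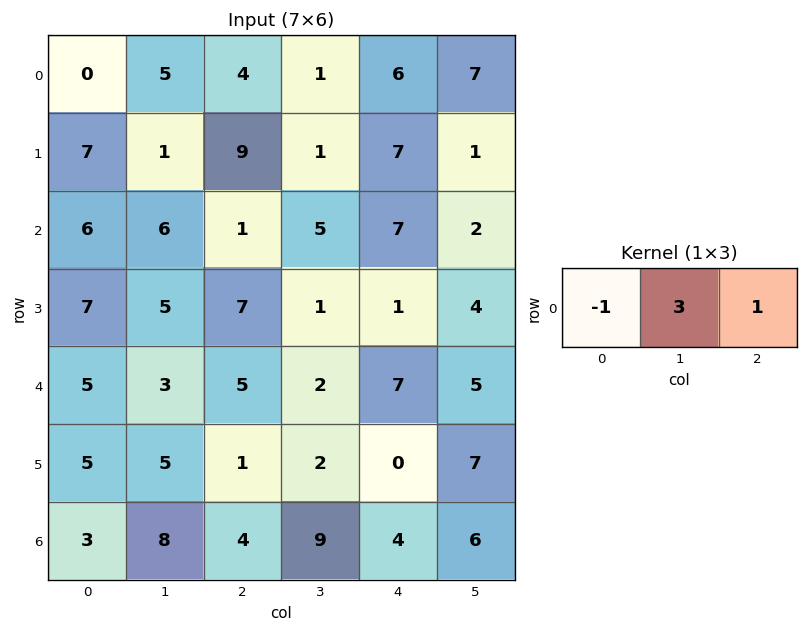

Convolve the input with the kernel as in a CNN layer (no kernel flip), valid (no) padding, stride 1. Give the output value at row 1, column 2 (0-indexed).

The receptive field on the input at this output position is [9 1 7]. Elementwise product with the kernel and sum: 9·-1 + 1·3 + 7·1.

1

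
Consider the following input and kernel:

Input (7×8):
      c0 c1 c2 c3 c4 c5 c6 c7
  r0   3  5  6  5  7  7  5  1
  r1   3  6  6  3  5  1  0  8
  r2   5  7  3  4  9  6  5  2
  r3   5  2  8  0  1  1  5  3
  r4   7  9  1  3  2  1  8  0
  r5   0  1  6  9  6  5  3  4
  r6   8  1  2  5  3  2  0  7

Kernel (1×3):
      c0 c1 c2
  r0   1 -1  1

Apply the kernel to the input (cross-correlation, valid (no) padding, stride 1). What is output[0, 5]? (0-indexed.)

3

The receptive field on the input at this output position is [7 5 1]. Elementwise product with the kernel and sum: 7·1 + 5·-1 + 1·1.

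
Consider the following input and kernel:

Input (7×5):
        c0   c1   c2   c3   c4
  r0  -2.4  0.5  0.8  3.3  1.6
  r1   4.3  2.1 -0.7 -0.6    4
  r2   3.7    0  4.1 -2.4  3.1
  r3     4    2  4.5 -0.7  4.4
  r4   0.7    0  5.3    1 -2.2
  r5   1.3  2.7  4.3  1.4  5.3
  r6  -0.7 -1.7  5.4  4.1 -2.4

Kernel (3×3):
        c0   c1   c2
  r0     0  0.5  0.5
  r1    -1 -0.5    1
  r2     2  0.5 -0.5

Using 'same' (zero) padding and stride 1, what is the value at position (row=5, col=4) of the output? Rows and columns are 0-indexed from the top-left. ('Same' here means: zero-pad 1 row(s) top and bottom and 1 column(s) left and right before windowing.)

The receptive field on the zero-padded input at this output position is [1 -2.2 0 / 1.4 5.3 0 / 4.1 -2.4 0]. Elementwise product with the kernel and sum: -2.2·0.5 + 0·0.5 + 1.4·-1 + 5.3·-0.5 + 0·1 + 4.1·2 + -2.4·0.5 + 0·-0.5.

1.85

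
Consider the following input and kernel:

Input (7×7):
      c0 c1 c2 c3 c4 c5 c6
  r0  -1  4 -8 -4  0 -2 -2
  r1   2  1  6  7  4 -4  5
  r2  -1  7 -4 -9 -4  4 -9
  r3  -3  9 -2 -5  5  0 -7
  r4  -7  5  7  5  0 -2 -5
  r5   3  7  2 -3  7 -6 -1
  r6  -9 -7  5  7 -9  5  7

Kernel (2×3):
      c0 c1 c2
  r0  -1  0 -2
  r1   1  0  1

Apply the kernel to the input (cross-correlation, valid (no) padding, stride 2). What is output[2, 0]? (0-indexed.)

-2

The receptive field on the input at this output position is [-7 5 7 / 3 7 2]. Elementwise product with the kernel and sum: -7·-1 + 7·-2 + 3·1 + 2·1.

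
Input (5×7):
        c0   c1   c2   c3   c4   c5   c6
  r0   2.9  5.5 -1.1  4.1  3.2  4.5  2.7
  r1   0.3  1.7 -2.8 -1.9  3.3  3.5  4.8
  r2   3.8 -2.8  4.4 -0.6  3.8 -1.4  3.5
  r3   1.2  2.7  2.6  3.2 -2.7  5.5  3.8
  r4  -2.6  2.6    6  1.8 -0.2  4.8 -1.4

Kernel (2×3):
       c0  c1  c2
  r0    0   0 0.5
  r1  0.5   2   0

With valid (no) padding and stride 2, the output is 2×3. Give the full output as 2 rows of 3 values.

Output[0,0]: The receptive field on the input at this output position is [2.9 5.5 -1.1 / 0.3 1.7 -2.8]. Elementwise product with the kernel and sum: -1.1·0.5 + 0.3·0.5 + 1.7·2.
Output[0,1]: The receptive field on the input at this output position is [-1.1 4.1 3.2 / -2.8 -1.9 3.3]. Elementwise product with the kernel and sum: 3.2·0.5 + -2.8·0.5 + -1.9·2.

3 -3.6 10
8.2 9.6 11.4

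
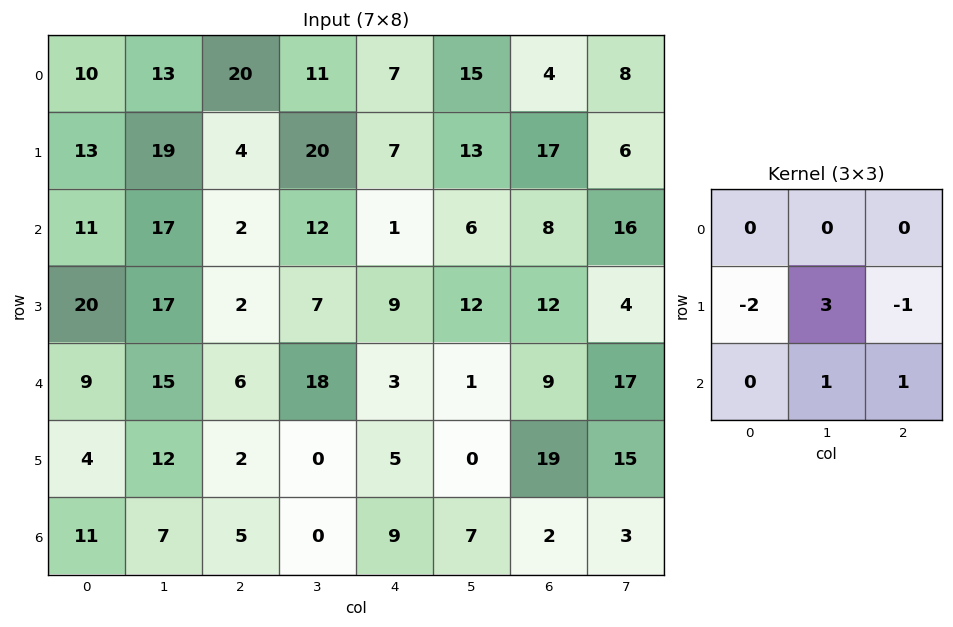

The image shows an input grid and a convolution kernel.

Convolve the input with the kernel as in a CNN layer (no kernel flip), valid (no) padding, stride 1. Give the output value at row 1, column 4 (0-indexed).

The receptive field on the input at this output position is [7 13 17 / 1 6 8 / 9 12 12]. Elementwise product with the kernel and sum: 1·-2 + 6·3 + 8·-1 + 12·1 + 12·1.

32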